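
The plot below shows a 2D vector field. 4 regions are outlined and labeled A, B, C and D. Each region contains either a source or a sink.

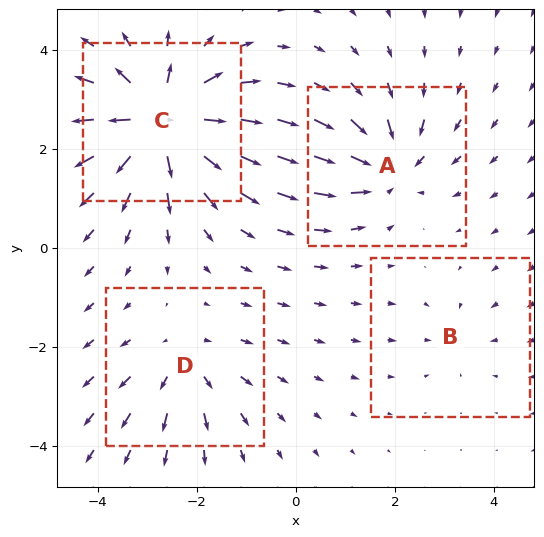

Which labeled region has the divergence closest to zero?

Divergence at each region's feature centre — A: about -5, B: about -2, C: about +8, D: about +4. Region B is closest to zero.

B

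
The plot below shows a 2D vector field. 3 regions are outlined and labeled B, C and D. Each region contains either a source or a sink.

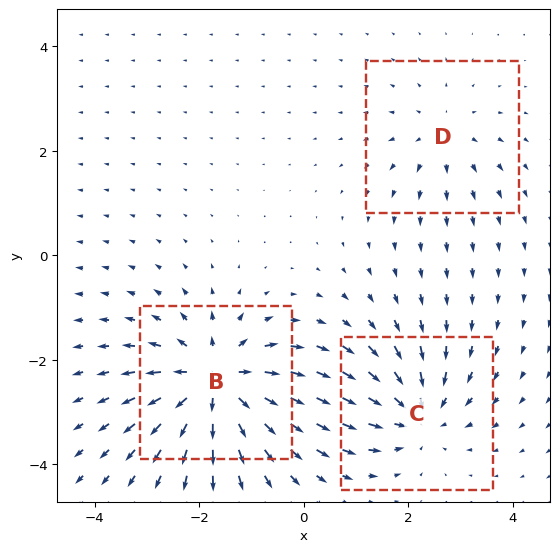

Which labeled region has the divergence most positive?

Divergence at each region's feature centre — B: about +5, C: about -4, D: about +2. Region B is most positive.

B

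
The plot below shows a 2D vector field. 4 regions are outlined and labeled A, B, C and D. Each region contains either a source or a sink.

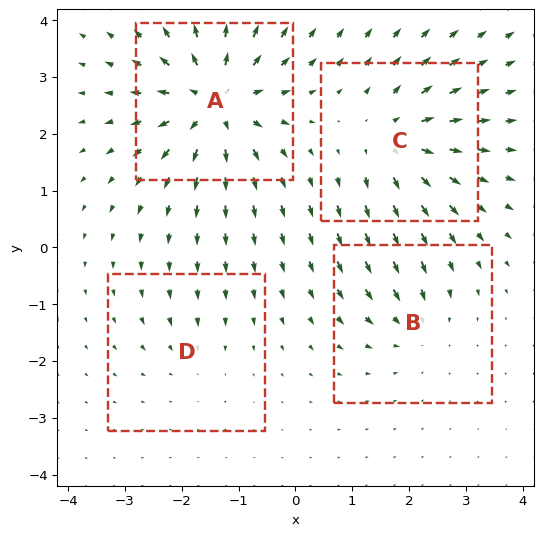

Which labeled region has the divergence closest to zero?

D

Divergence at each region's feature centre — A: about +8, B: about -4, C: about +6, D: about -2. Region D is closest to zero.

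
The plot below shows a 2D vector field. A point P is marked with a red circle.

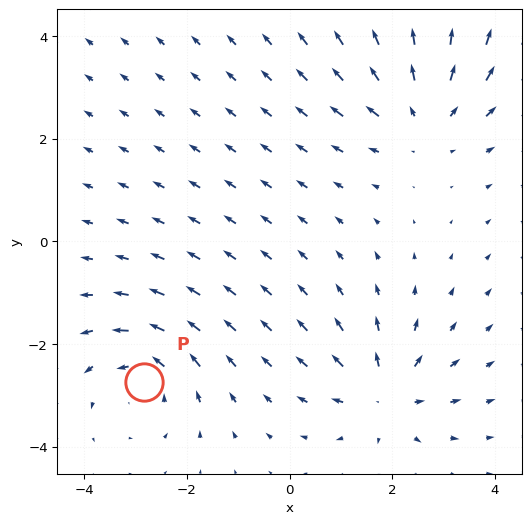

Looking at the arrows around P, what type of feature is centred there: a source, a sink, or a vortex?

vortex

At P (-2.8, -2.7) the arrows circulate counterclockwise. Divergence ≈0, curl about +4 — near-zero divergence with nonzero curl is a vortex.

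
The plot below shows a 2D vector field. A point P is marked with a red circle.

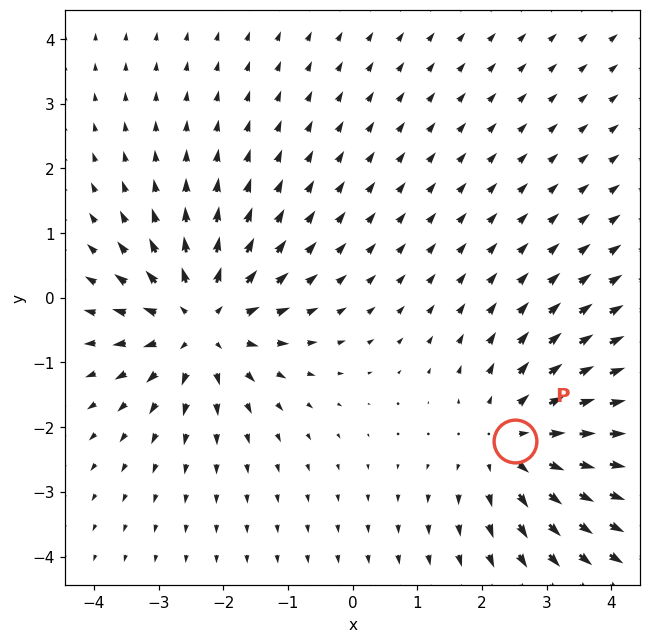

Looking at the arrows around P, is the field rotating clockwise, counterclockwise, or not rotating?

not rotating

Near P at (2.5, -2.2) the arrows show no circulation. The curl there is ≈0.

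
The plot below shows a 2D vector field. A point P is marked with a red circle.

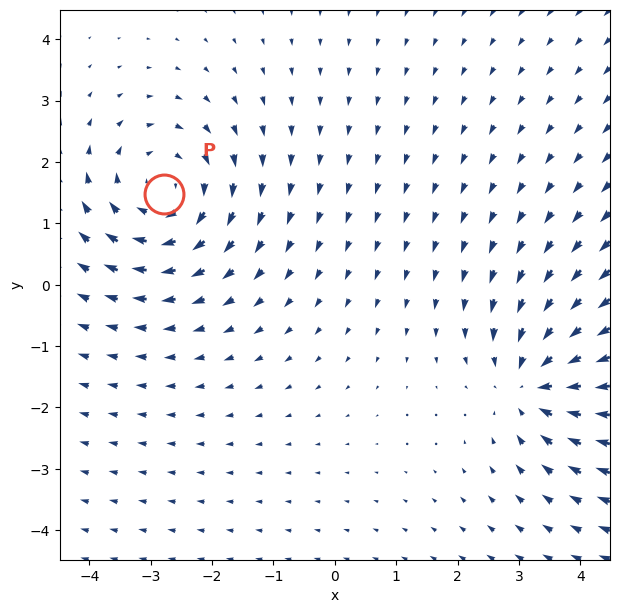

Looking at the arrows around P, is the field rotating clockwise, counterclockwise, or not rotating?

clockwise

Near P at (-2.8, 1.5) the arrows circulate clockwise. The curl (z-component) there is about -4; negative curl means clockwise rotation.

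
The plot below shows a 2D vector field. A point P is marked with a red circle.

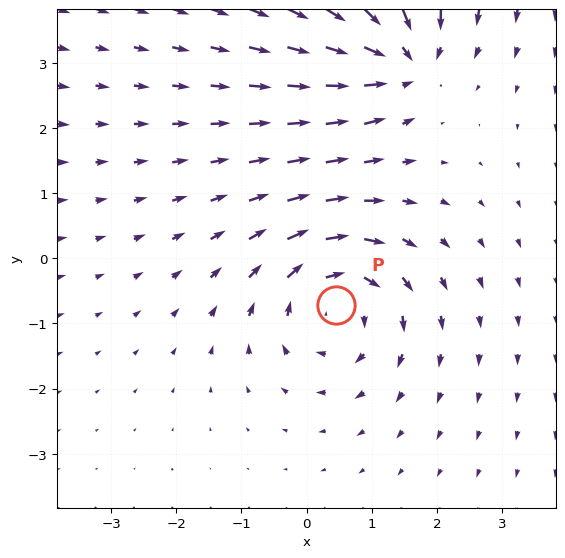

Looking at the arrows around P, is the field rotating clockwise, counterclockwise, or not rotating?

Near P at (0.5, -0.7) the arrows circulate clockwise. The curl (z-component) there is about -5; negative curl means clockwise rotation.

clockwise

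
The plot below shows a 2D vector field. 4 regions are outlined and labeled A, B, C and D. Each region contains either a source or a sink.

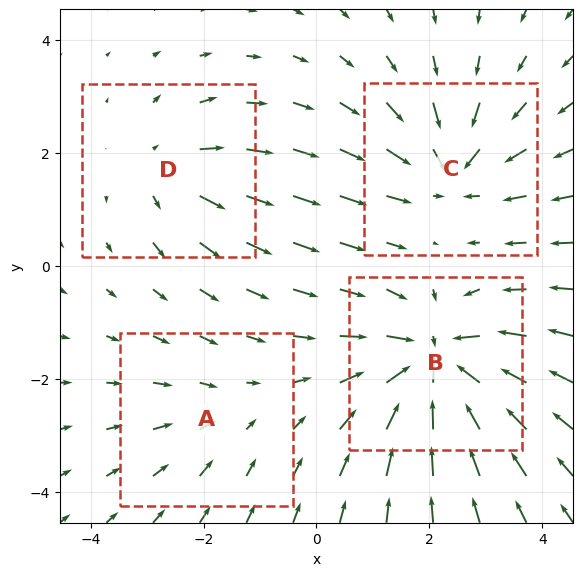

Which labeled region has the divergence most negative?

B

Divergence at each region's feature centre — A: about -2, B: about -7, C: about -5, D: about +3. Region B is most negative.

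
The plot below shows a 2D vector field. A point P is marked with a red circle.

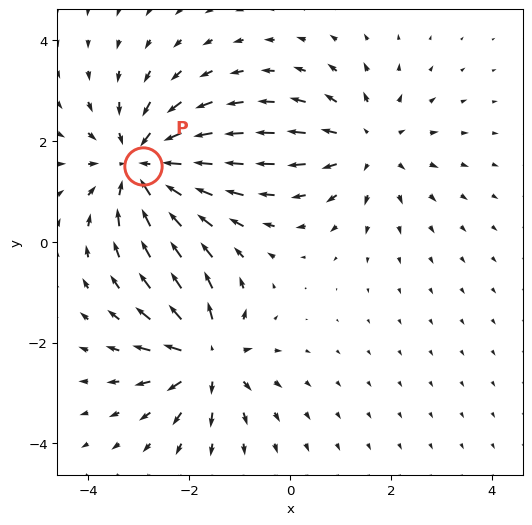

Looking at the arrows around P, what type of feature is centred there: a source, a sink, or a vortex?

At P (-2.9, 1.5) the arrows converge inward. Divergence about -4, curl ≈0 — negative divergence with near-zero curl is a sink.

sink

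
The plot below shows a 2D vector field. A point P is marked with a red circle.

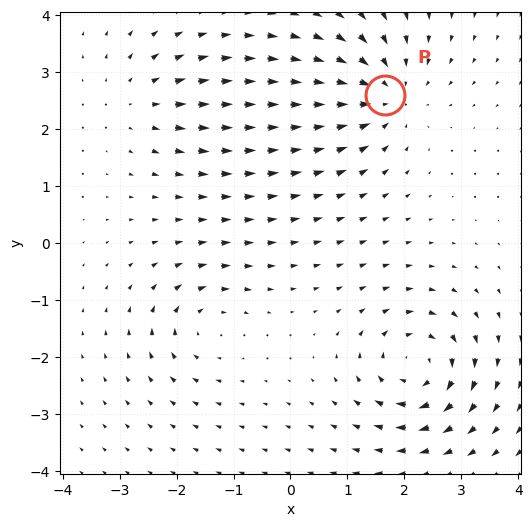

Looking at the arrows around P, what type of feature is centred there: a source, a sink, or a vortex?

sink

At P (1.7, 2.6) the arrows converge inward. Divergence about -5, curl ≈0 — negative divergence with near-zero curl is a sink.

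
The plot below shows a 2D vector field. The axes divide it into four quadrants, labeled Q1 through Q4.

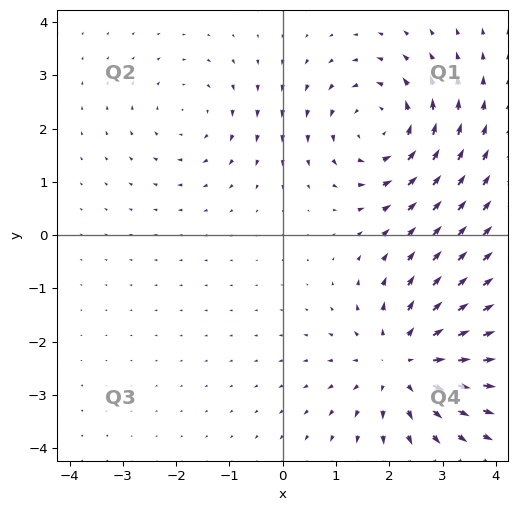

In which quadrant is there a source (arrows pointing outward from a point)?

The source sits at approximately (2.3, -2.4), which lies in quadrant Q4. The divergence there is about +4, positive as expected for a source.

Q4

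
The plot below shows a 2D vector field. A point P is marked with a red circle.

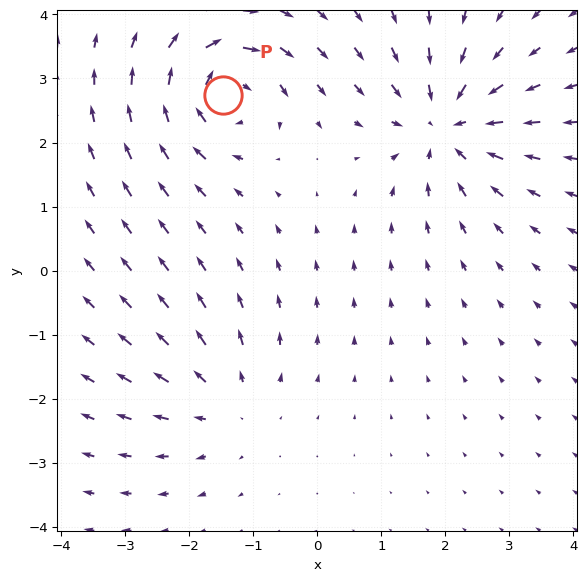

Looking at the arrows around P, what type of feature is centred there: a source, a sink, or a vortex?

vortex

At P (-1.5, 2.7) the arrows circulate clockwise. Divergence ≈0, curl about -5 — near-zero divergence with nonzero curl is a vortex.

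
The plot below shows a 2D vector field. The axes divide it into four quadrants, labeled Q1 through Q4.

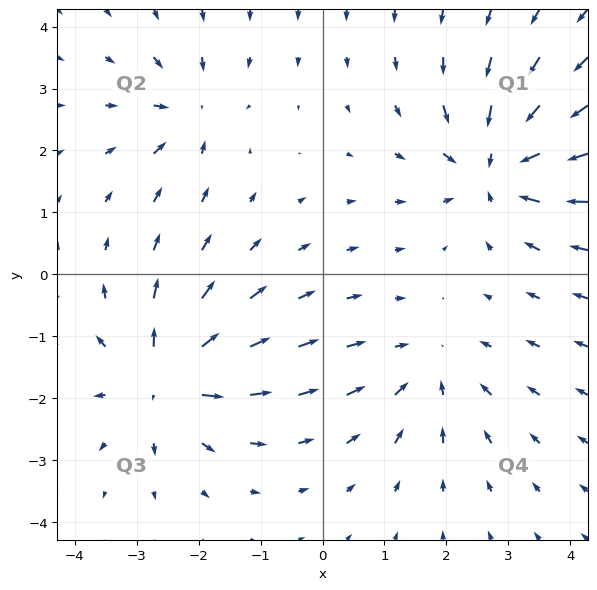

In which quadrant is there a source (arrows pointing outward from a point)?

Q3

The source sits at approximately (-2.5, -1.7), which lies in quadrant Q3. The divergence there is about +5, positive as expected for a source.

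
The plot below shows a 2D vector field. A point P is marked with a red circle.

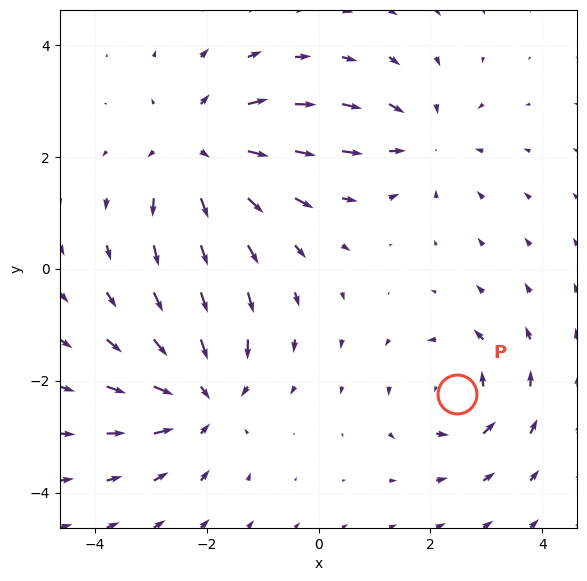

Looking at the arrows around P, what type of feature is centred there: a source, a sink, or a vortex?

vortex

At P (2.5, -2.2) the arrows circulate counterclockwise. Divergence ≈0, curl about +4 — near-zero divergence with nonzero curl is a vortex.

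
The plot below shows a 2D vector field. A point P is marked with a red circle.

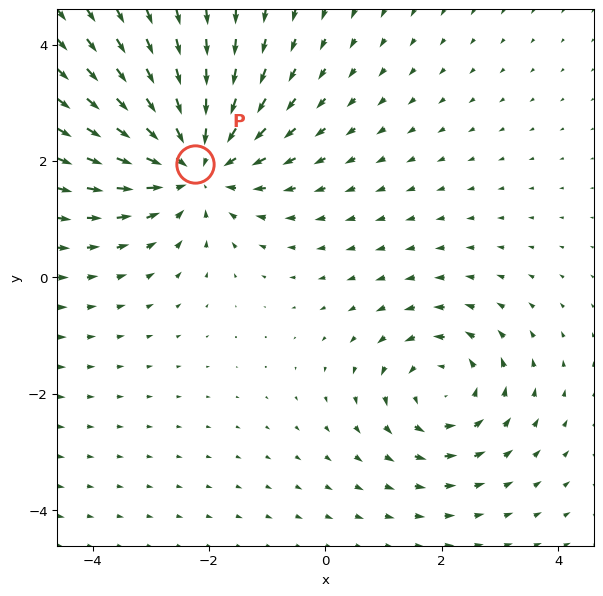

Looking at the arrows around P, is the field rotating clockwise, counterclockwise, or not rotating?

not rotating

Near P at (-2.2, 2.0) the arrows show no circulation. The curl there is ≈0.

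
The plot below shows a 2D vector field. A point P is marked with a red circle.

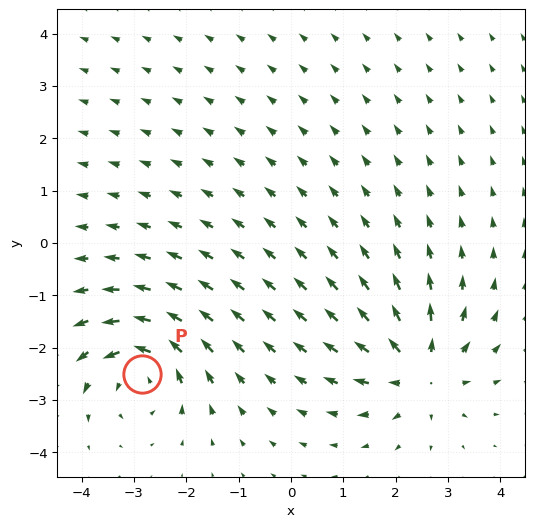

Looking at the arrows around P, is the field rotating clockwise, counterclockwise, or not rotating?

counterclockwise

Near P at (-2.9, -2.5) the arrows circulate counterclockwise. The curl (z-component) there is about +6; positive curl means counterclockwise rotation.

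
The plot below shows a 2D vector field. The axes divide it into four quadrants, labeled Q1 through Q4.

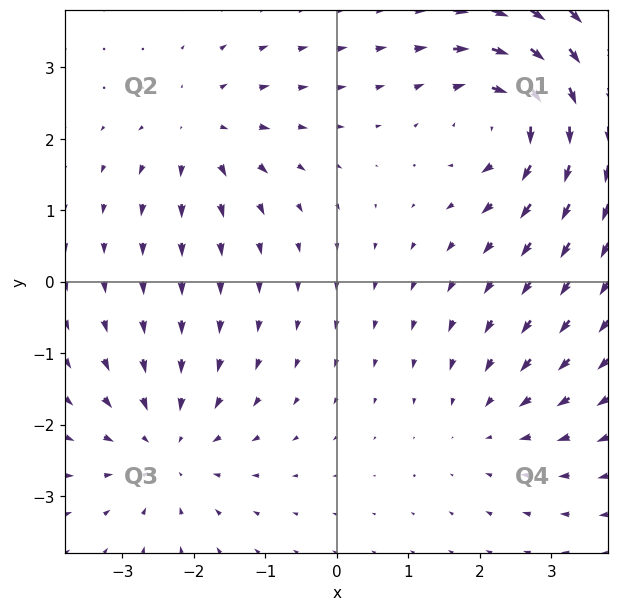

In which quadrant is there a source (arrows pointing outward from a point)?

The source sits at approximately (-1.9, 2.1), which lies in quadrant Q2. The divergence there is about +4, positive as expected for a source.

Q2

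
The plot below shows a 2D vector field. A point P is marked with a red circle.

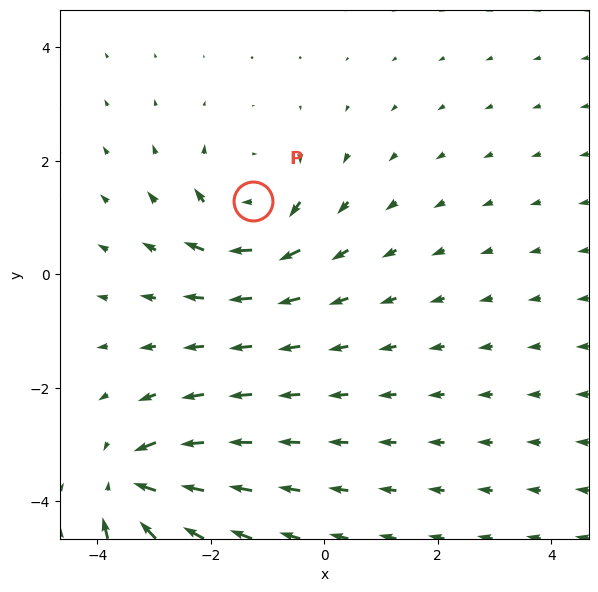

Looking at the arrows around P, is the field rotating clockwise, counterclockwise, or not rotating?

clockwise

Near P at (-1.3, 1.3) the arrows circulate clockwise. The curl (z-component) there is about -4; negative curl means clockwise rotation.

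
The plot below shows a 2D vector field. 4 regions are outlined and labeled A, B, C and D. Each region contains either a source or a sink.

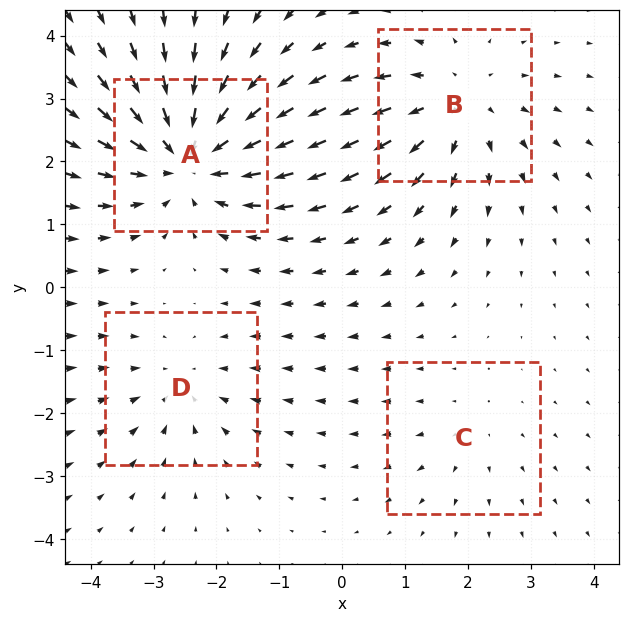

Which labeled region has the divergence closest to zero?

C

Divergence at each region's feature centre — A: about -6, B: about +4, C: about +2, D: about -3. Region C is closest to zero.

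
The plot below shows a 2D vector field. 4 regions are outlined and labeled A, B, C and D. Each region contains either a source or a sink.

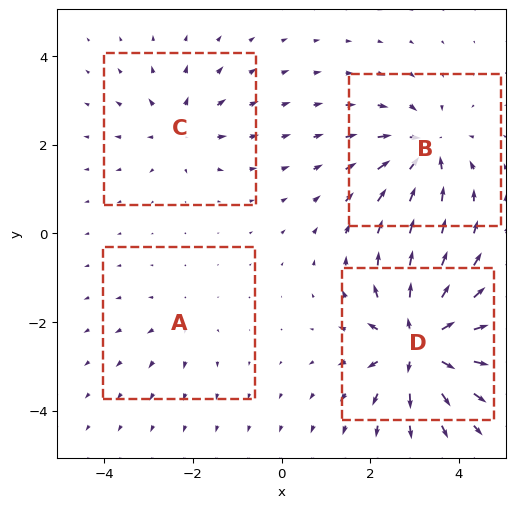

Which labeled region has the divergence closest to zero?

Divergence at each region's feature centre — A: about +2, B: about -6, C: about +4, D: about +8. Region A is closest to zero.

A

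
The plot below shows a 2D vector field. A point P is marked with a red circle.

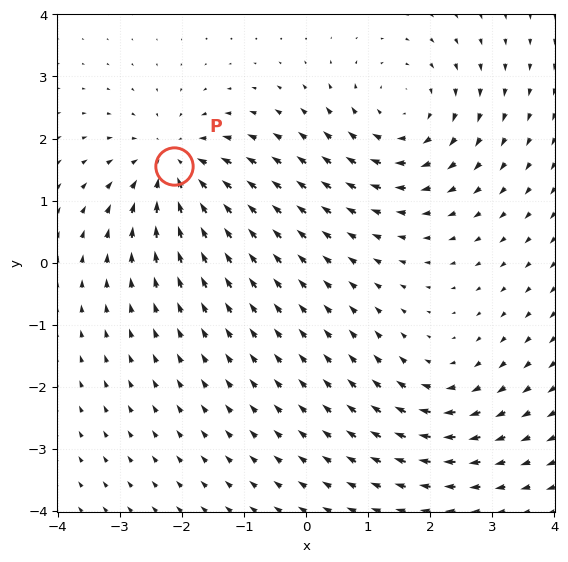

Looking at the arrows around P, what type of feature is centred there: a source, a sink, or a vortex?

sink

At P (-2.1, 1.6) the arrows converge inward. Divergence about -5, curl ≈0 — negative divergence with near-zero curl is a sink.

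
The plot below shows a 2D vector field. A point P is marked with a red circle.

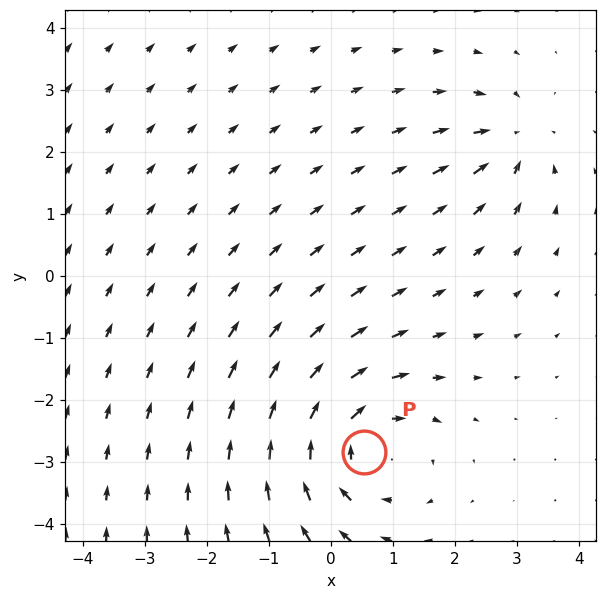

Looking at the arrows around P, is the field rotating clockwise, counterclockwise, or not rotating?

clockwise

Near P at (0.5, -2.8) the arrows circulate clockwise. The curl (z-component) there is about -4; negative curl means clockwise rotation.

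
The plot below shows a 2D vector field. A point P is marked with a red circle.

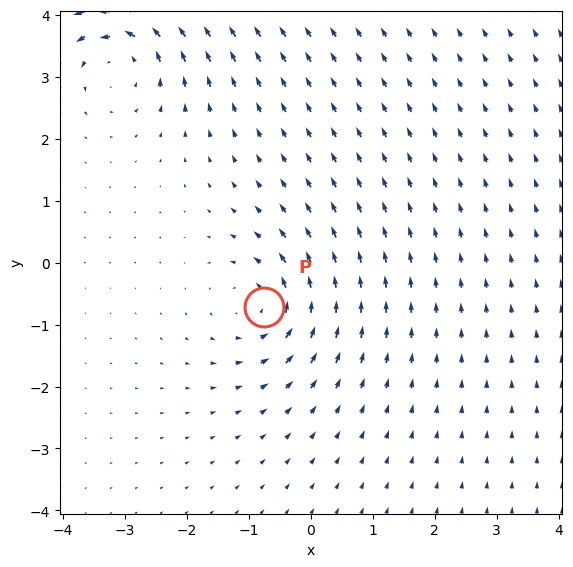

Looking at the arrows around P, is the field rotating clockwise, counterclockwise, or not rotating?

counterclockwise

Near P at (-0.8, -0.7) the arrows circulate counterclockwise. The curl (z-component) there is about +5; positive curl means counterclockwise rotation.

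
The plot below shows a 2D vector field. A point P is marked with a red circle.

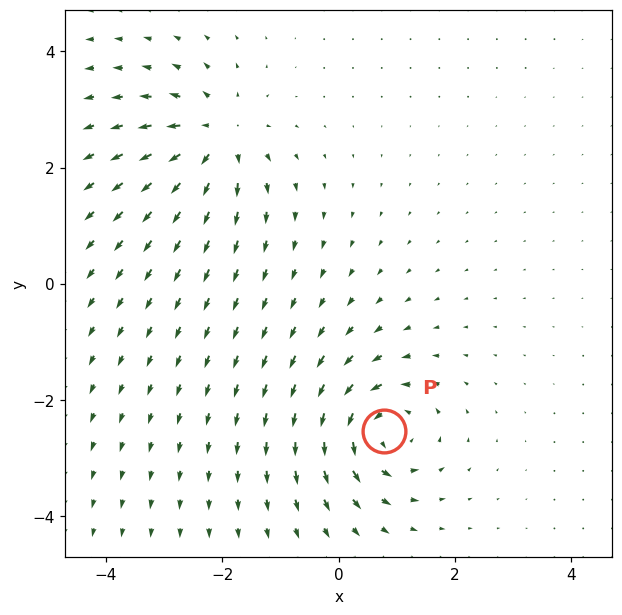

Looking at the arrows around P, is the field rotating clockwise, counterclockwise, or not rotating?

counterclockwise

Near P at (0.8, -2.5) the arrows circulate counterclockwise. The curl (z-component) there is about +7; positive curl means counterclockwise rotation.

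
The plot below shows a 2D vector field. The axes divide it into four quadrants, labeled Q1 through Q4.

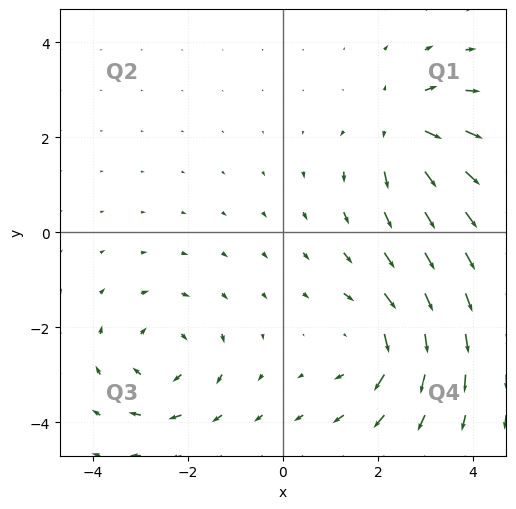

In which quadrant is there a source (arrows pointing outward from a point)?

Q1

The source sits at approximately (2.5, 2.2), which lies in quadrant Q1. The divergence there is about +4, positive as expected for a source.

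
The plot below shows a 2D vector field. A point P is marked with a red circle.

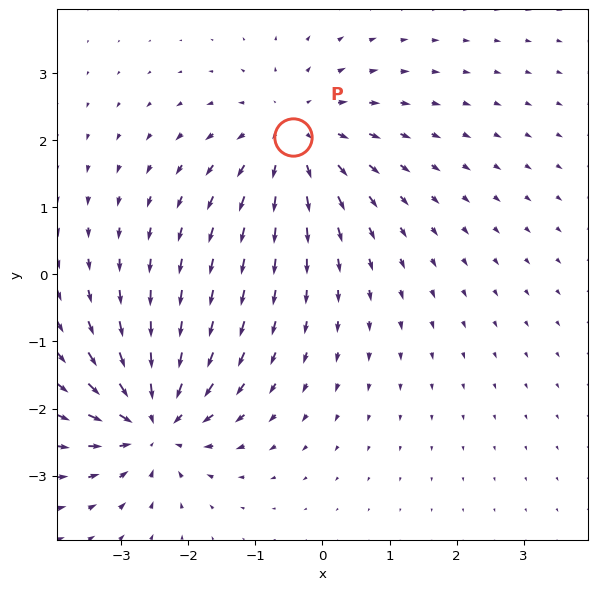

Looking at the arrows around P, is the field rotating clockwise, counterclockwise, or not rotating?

Near P at (-0.4, 2.1) the arrows show no circulation. The curl there is ≈0.

not rotating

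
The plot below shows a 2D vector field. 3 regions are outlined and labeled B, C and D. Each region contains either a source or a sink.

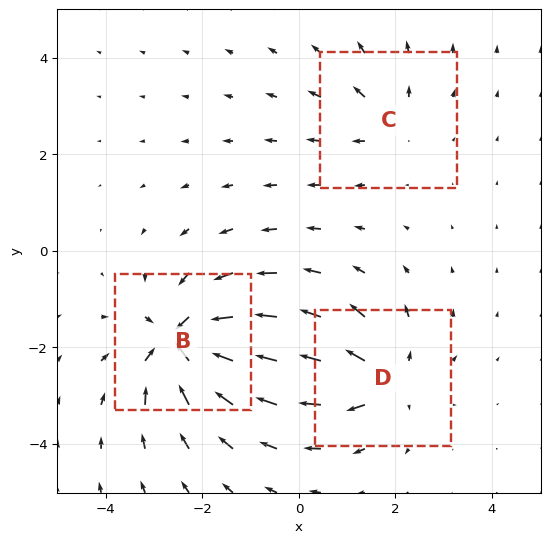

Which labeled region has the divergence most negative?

B

Divergence at each region's feature centre — B: about -6, C: about +2, D: about +4. Region B is most negative.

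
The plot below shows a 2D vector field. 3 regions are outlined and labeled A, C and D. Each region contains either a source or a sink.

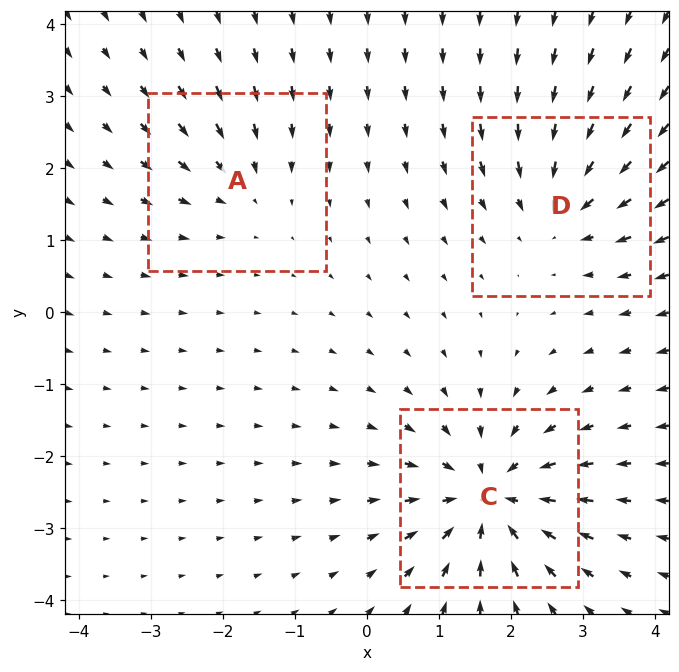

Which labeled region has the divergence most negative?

Divergence at each region's feature centre — A: about -2, C: about -5, D: about -4. Region C is most negative.

C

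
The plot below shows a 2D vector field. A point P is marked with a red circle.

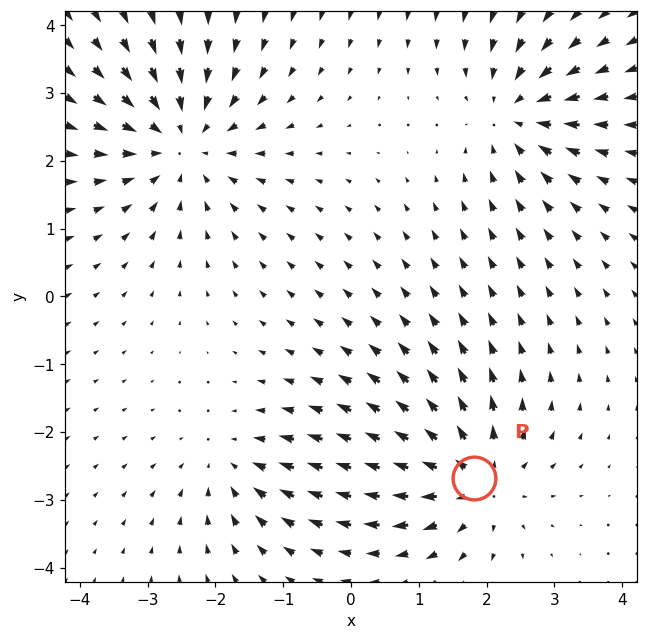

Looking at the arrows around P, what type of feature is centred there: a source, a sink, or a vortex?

At P (1.8, -2.7) the arrows spread outward. Divergence about +5, curl ≈0 — positive divergence with near-zero curl is a source.

source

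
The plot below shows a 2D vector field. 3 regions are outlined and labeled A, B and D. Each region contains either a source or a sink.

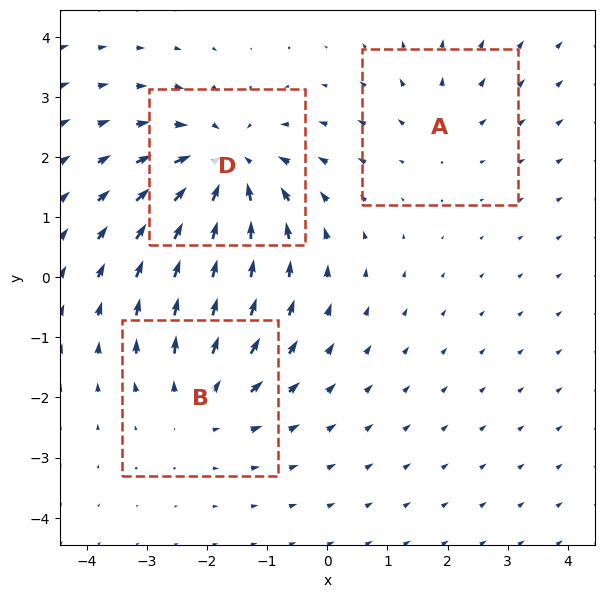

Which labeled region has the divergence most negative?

Divergence at each region's feature centre — A: about +2, B: about +3, D: about -5. Region D is most negative.

D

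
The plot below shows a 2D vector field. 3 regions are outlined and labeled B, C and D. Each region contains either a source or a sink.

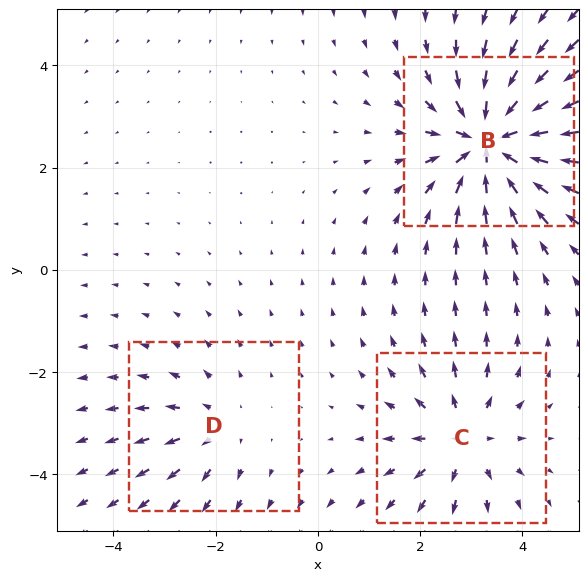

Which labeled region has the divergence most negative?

Divergence at each region's feature centre — B: about -5, C: about +3, D: about +2. Region B is most negative.

B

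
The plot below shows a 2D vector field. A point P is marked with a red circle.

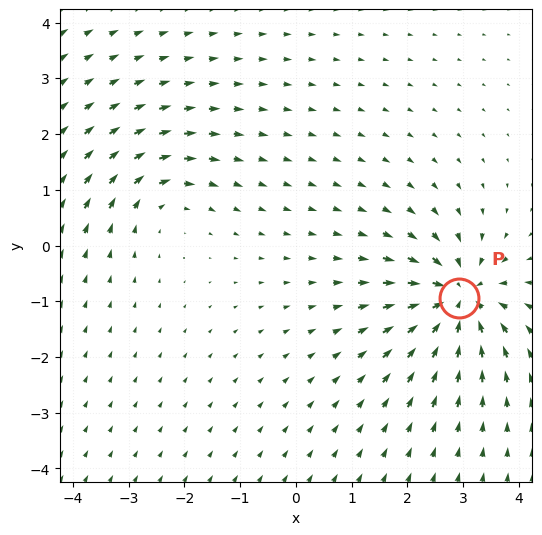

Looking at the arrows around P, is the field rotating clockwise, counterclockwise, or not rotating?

Near P at (2.9, -0.9) the arrows show no circulation. The curl there is ≈0.

not rotating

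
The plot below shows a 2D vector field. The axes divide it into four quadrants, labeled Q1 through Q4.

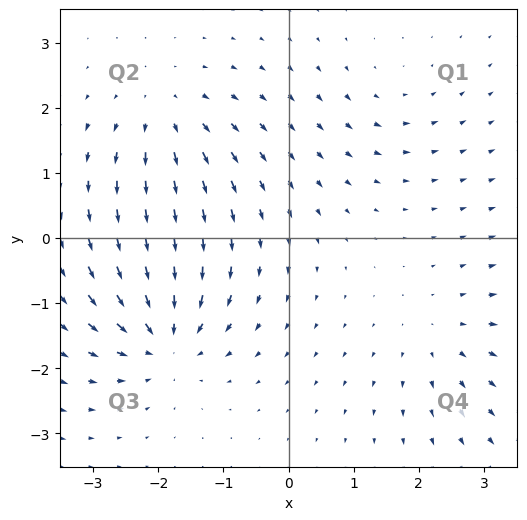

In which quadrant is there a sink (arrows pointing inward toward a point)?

The sink sits at approximately (-1.9, -1.5), which lies in quadrant Q3. The divergence there is about -7, negative as expected for a sink.

Q3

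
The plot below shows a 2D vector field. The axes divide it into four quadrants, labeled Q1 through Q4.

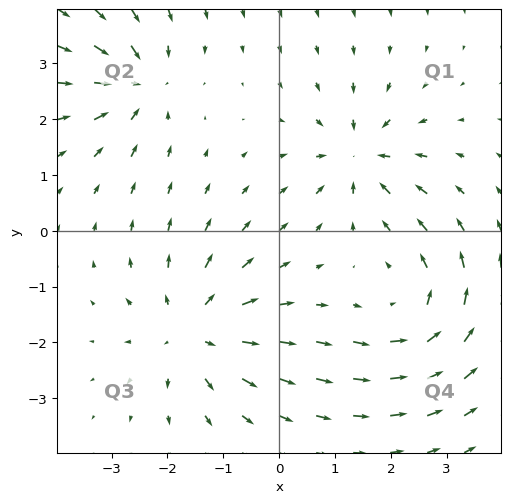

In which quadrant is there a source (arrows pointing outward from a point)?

The source sits at approximately (-1.5, -1.8), which lies in quadrant Q3. The divergence there is about +3, positive as expected for a source.

Q3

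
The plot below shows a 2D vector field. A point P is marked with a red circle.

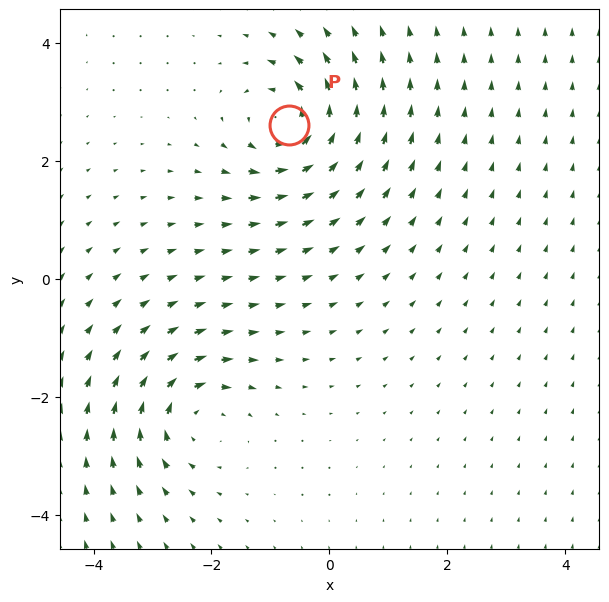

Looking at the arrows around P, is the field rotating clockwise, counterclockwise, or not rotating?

Near P at (-0.7, 2.6) the arrows circulate counterclockwise. The curl (z-component) there is about +4; positive curl means counterclockwise rotation.

counterclockwise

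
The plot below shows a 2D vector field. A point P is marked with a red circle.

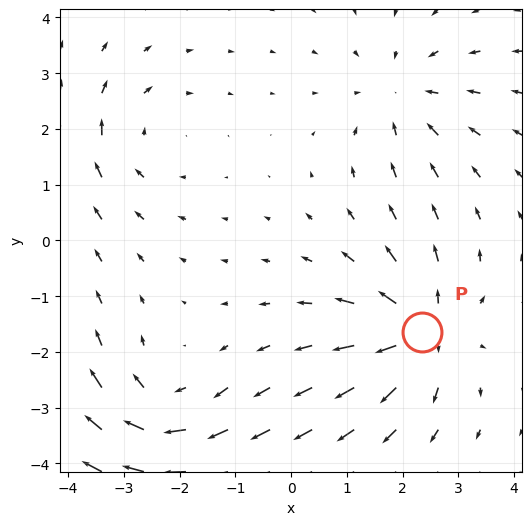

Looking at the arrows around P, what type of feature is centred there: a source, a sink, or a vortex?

At P (2.4, -1.6) the arrows spread outward. Divergence about +6, curl ≈0 — positive divergence with near-zero curl is a source.

source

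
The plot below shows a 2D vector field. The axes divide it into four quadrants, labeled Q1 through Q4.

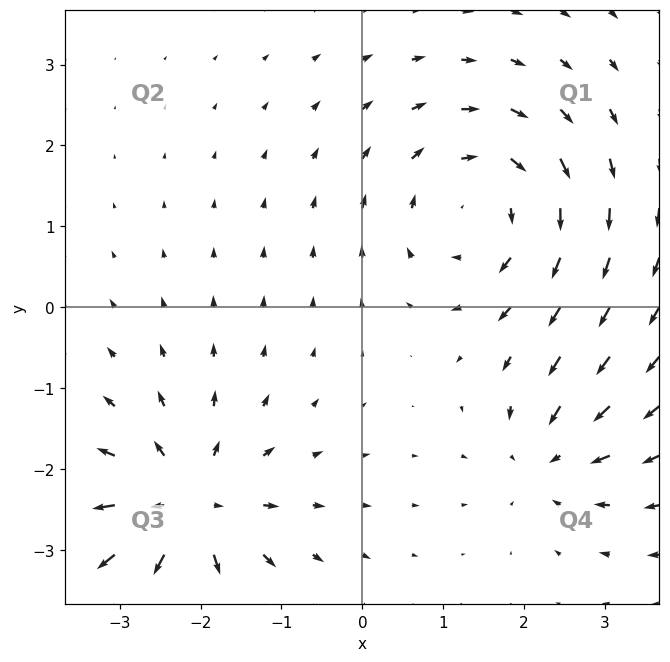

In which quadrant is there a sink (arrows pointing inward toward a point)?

Q4

The sink sits at approximately (2.3, -1.9), which lies in quadrant Q4. The divergence there is about -4, negative as expected for a sink.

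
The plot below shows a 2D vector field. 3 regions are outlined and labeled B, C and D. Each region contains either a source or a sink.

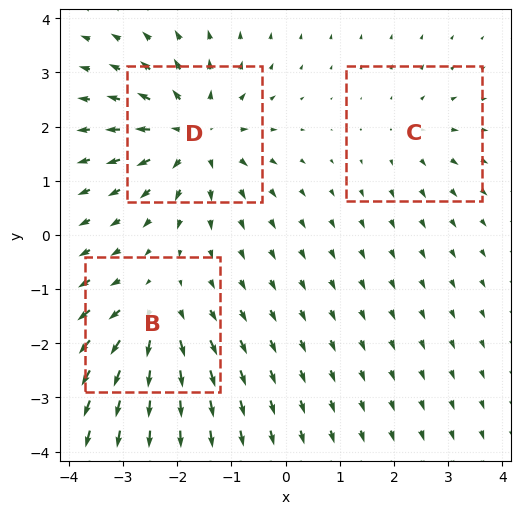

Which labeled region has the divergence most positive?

Divergence at each region's feature centre — B: about +4, C: about +2, D: about +5. Region D is most positive.

D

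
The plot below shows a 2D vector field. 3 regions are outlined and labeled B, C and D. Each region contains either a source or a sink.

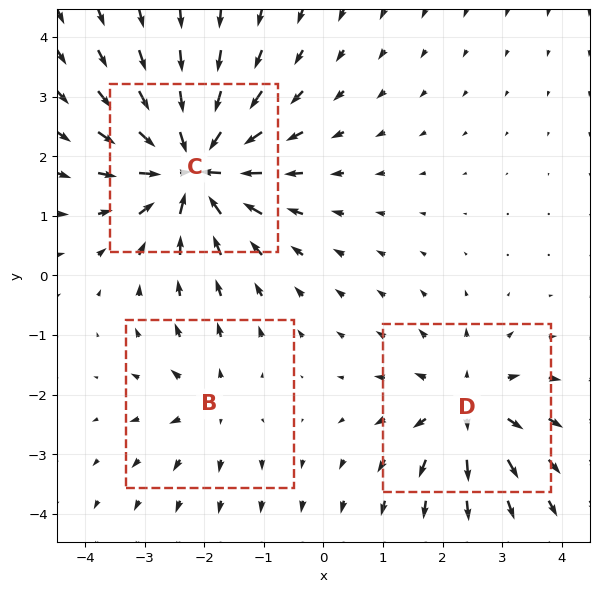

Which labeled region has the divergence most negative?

C

Divergence at each region's feature centre — B: about +3, C: about -6, D: about +4. Region C is most negative.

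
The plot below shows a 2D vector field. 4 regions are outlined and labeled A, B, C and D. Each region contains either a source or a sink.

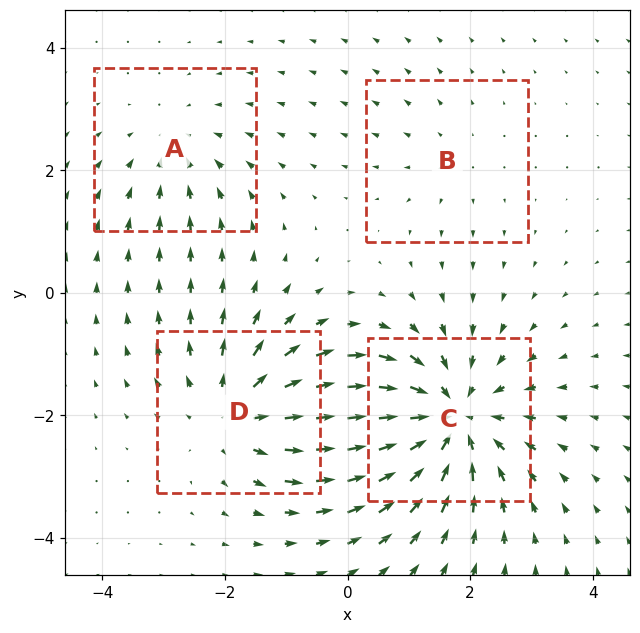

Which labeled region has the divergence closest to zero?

Divergence at each region's feature centre — A: about -3, B: about +2, C: about -7, D: about +5. Region B is closest to zero.

B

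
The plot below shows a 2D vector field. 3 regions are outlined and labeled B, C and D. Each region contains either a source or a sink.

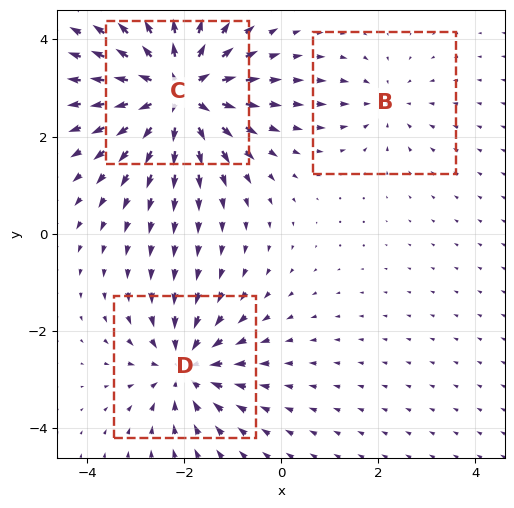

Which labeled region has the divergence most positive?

C

Divergence at each region's feature centre — B: about -2, C: about +6, D: about -4. Region C is most positive.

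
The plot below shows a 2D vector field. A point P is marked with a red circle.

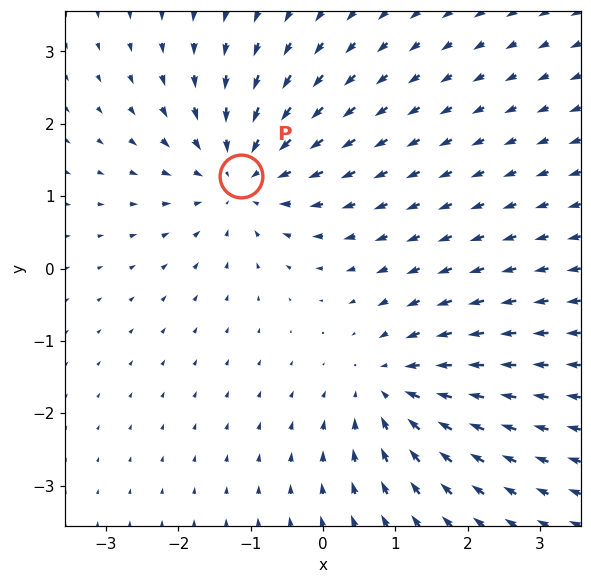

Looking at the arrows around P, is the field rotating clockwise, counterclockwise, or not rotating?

Near P at (-1.1, 1.3) the arrows show no circulation. The curl there is ≈0.

not rotating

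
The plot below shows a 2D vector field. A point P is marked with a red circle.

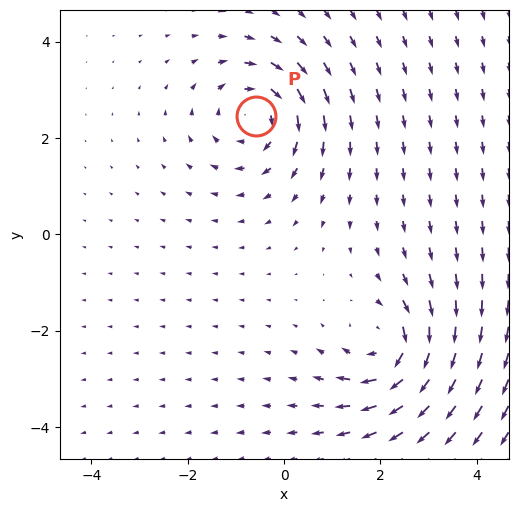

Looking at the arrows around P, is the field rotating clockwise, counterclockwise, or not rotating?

Near P at (-0.6, 2.5) the arrows circulate clockwise. The curl (z-component) there is about -4; negative curl means clockwise rotation.

clockwise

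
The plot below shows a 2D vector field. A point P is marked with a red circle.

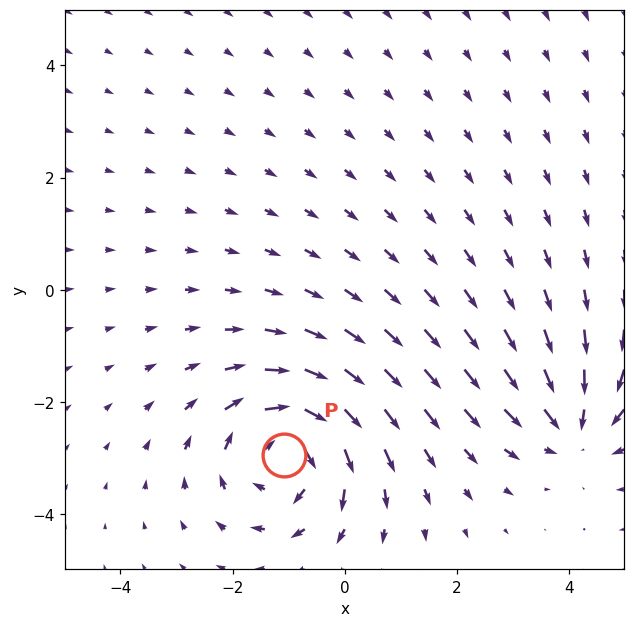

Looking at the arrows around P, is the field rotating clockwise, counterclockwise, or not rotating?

clockwise

Near P at (-1.1, -2.9) the arrows circulate clockwise. The curl (z-component) there is about -4; negative curl means clockwise rotation.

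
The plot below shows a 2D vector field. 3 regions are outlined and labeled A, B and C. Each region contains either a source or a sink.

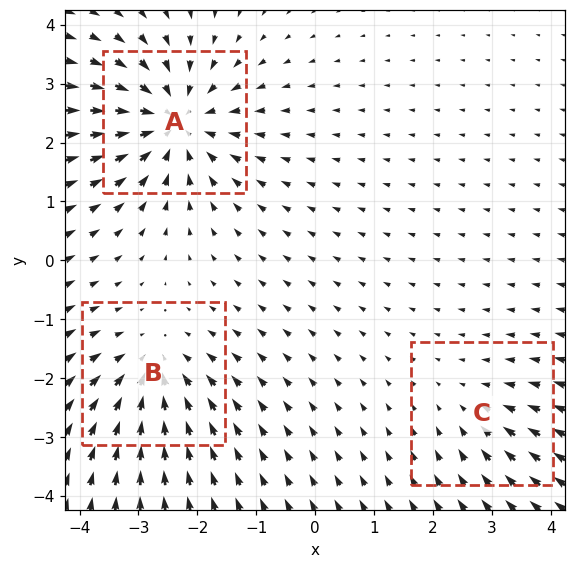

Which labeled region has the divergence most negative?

Divergence at each region's feature centre — A: about -5, B: about -4, C: about -2. Region A is most negative.

A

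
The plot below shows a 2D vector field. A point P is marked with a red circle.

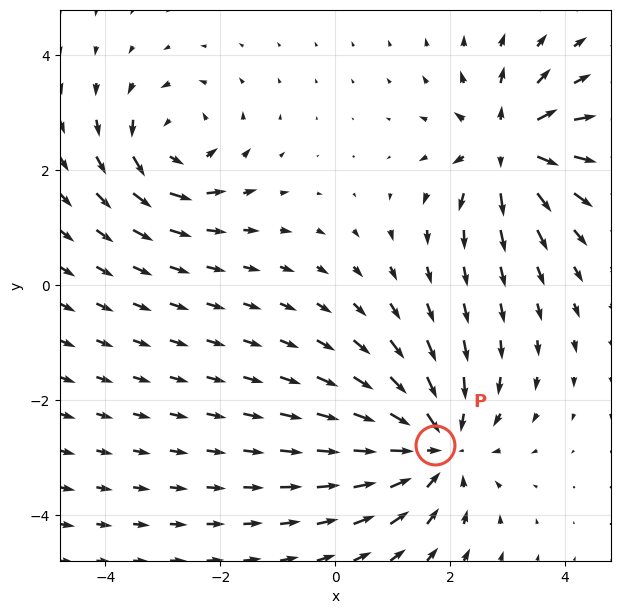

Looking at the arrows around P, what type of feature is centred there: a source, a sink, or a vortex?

At P (1.7, -2.8) the arrows converge inward. Divergence about -4, curl ≈0 — negative divergence with near-zero curl is a sink.

sink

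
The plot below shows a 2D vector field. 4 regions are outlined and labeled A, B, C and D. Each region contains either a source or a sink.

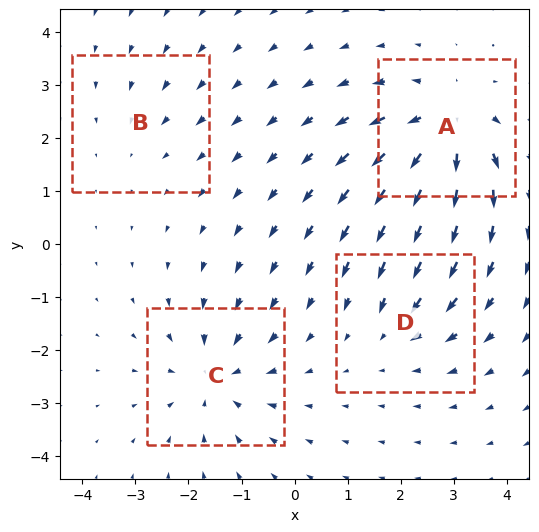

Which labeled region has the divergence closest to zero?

Divergence at each region's feature centre — A: about +6, B: about -2, C: about -5, D: about -3. Region B is closest to zero.

B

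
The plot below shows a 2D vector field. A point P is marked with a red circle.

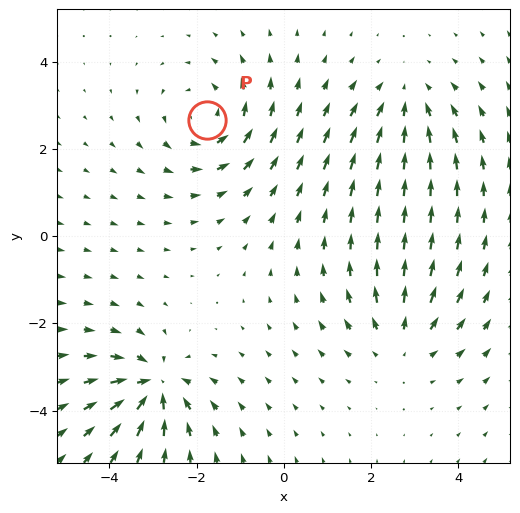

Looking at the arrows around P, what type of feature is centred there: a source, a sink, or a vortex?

At P (-1.7, 2.7) the arrows circulate counterclockwise. Divergence ≈0, curl about +4 — near-zero divergence with nonzero curl is a vortex.

vortex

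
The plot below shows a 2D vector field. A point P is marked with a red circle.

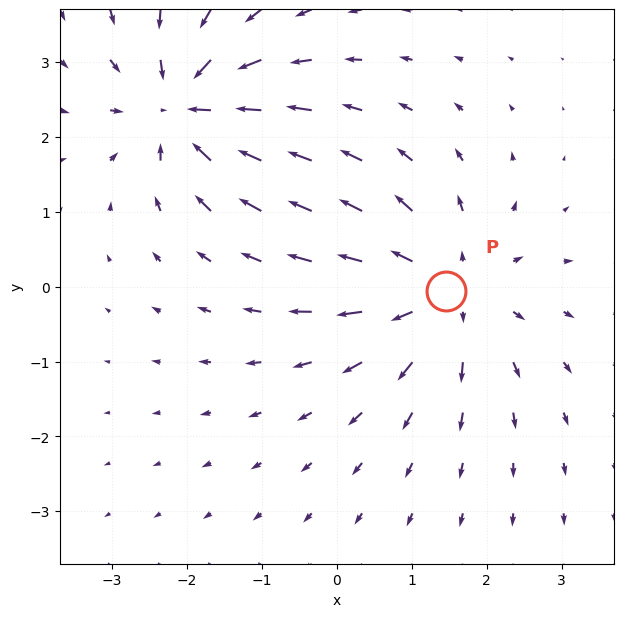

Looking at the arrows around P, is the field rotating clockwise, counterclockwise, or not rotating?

Near P at (1.5, -0.1) the arrows show no circulation. The curl there is ≈0.

not rotating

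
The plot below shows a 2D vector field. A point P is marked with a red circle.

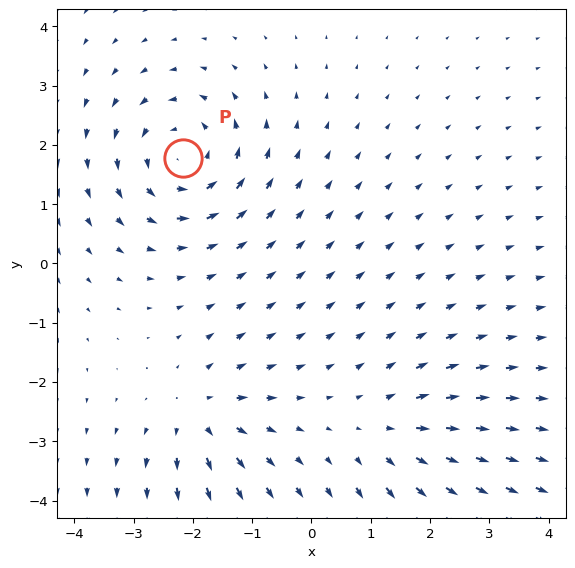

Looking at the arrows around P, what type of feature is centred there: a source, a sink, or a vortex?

At P (-2.2, 1.8) the arrows circulate counterclockwise. Divergence ≈0, curl about +5 — near-zero divergence with nonzero curl is a vortex.

vortex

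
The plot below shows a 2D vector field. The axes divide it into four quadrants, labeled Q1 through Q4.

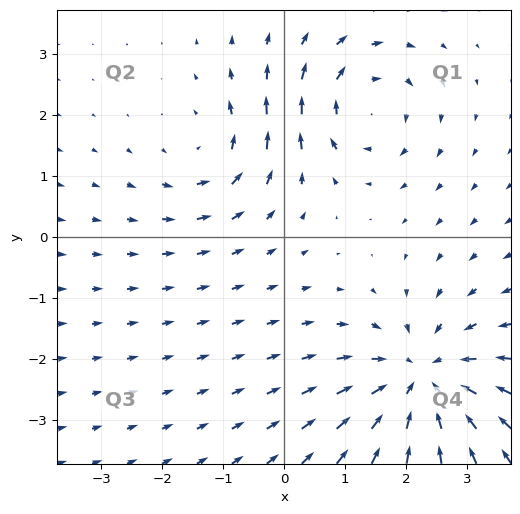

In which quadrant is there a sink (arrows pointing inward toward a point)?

Q4

The sink sits at approximately (2.3, -2.4), which lies in quadrant Q4. The divergence there is about -5, negative as expected for a sink.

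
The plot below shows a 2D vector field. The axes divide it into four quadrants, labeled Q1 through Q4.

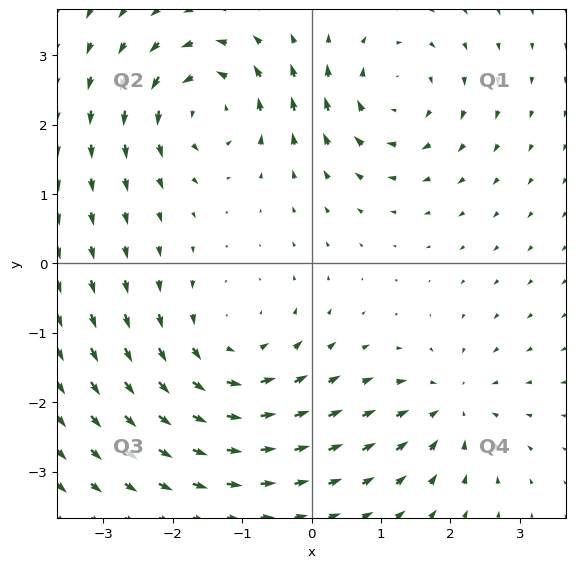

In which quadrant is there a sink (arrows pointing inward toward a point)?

The sink sits at approximately (2.0, -2.1), which lies in quadrant Q4. The divergence there is about -4, negative as expected for a sink.

Q4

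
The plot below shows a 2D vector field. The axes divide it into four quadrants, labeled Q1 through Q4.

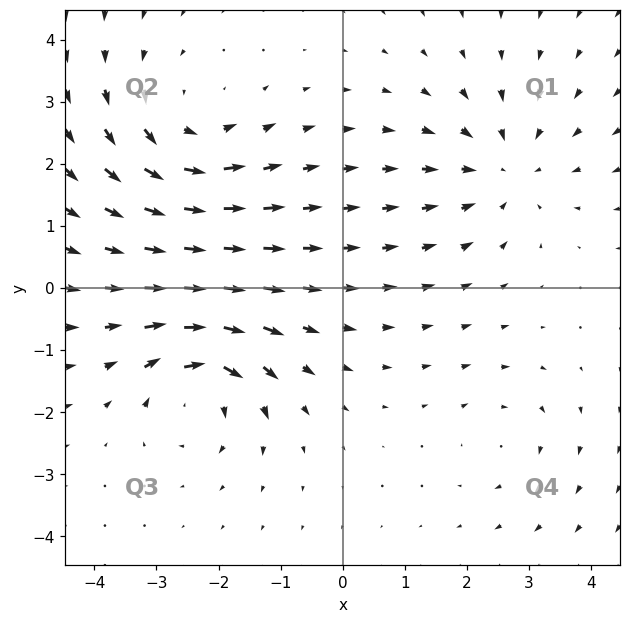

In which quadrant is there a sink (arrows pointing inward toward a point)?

Q1

The sink sits at approximately (2.6, 1.9), which lies in quadrant Q1. The divergence there is about -4, negative as expected for a sink.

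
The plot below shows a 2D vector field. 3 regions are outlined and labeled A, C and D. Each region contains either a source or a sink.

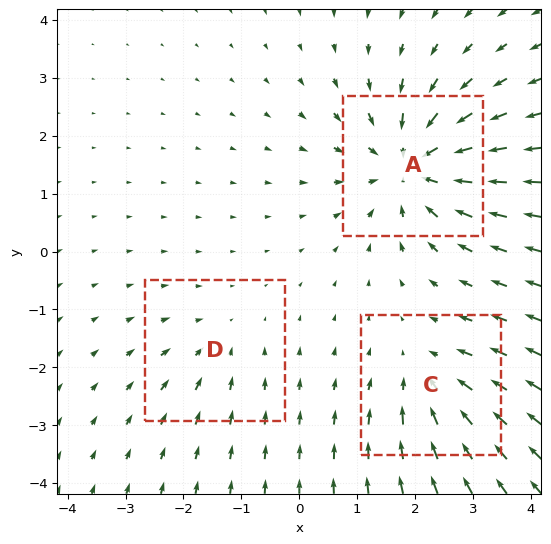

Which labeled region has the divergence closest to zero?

D

Divergence at each region's feature centre — A: about -5, C: about -3, D: about -2. Region D is closest to zero.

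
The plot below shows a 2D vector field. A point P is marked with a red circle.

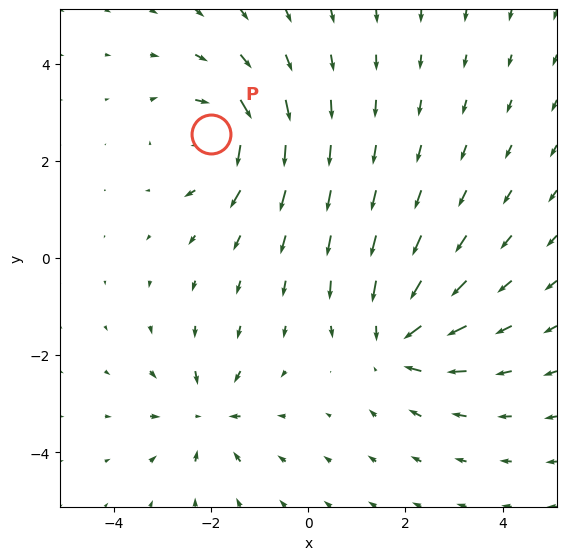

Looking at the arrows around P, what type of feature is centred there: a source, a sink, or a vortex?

At P (-2.0, 2.6) the arrows circulate clockwise. Divergence ≈0, curl about -6 — near-zero divergence with nonzero curl is a vortex.

vortex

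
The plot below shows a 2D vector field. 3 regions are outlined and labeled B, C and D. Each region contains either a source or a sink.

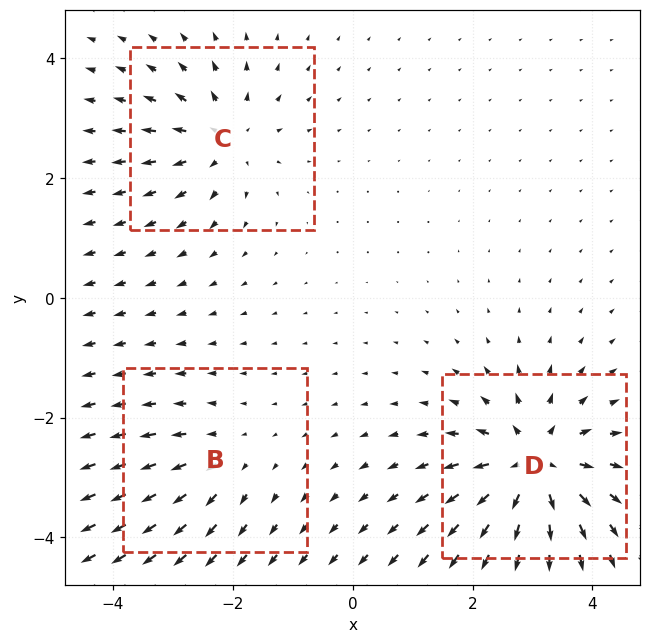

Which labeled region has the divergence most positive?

Divergence at each region's feature centre — B: about +2, C: about +4, D: about +6. Region D is most positive.

D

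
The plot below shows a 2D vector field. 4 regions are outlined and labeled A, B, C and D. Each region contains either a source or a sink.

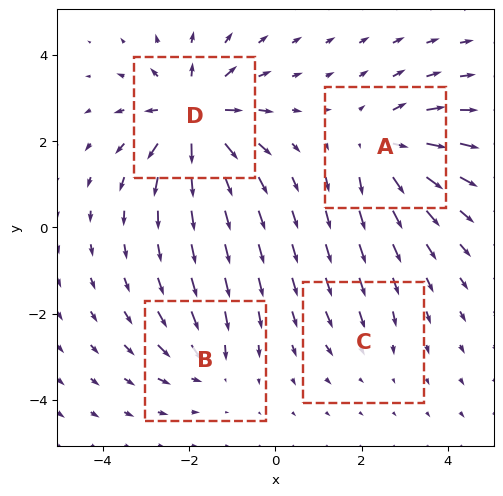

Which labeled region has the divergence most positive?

Divergence at each region's feature centre — A: about +5, B: about -4, C: about -2, D: about +8. Region D is most positive.

D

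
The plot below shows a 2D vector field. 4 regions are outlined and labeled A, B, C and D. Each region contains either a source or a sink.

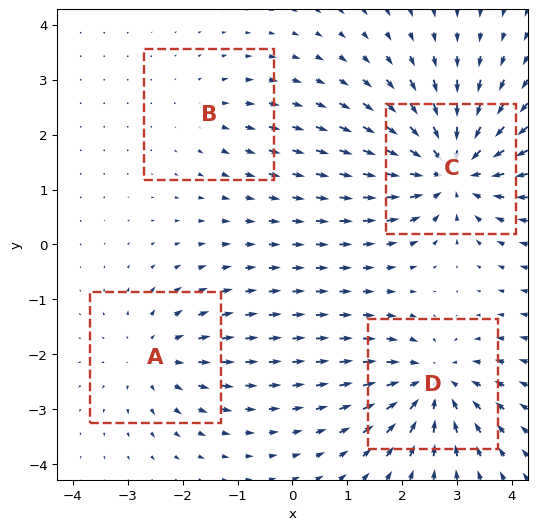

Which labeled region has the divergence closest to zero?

Divergence at each region's feature centre — A: about +4, B: about +2, C: about -7, D: about -6. Region B is closest to zero.

B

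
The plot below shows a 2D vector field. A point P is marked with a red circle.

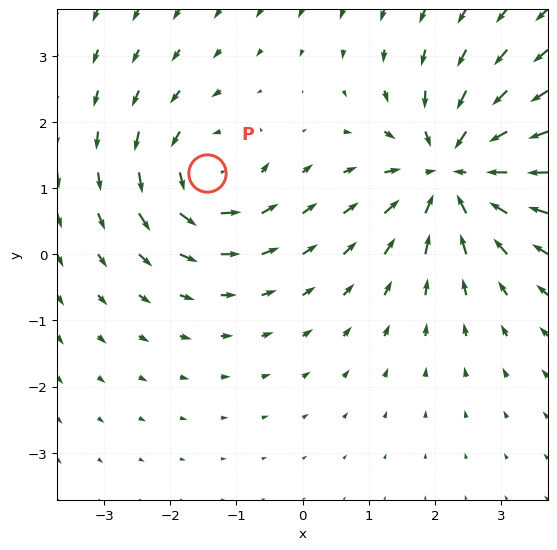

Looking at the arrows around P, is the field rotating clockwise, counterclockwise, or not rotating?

Near P at (-1.4, 1.2) the arrows circulate counterclockwise. The curl (z-component) there is about +4; positive curl means counterclockwise rotation.

counterclockwise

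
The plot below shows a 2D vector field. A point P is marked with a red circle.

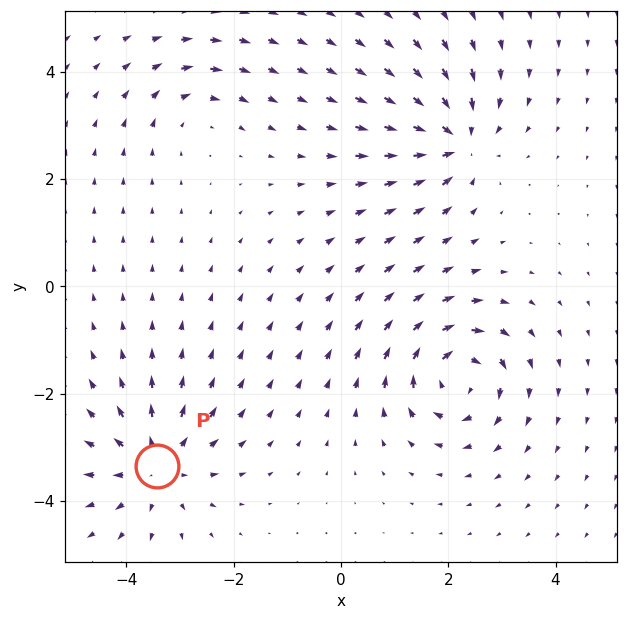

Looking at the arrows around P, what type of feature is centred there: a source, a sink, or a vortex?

At P (-3.4, -3.3) the arrows spread outward. Divergence about +5, curl ≈0 — positive divergence with near-zero curl is a source.

source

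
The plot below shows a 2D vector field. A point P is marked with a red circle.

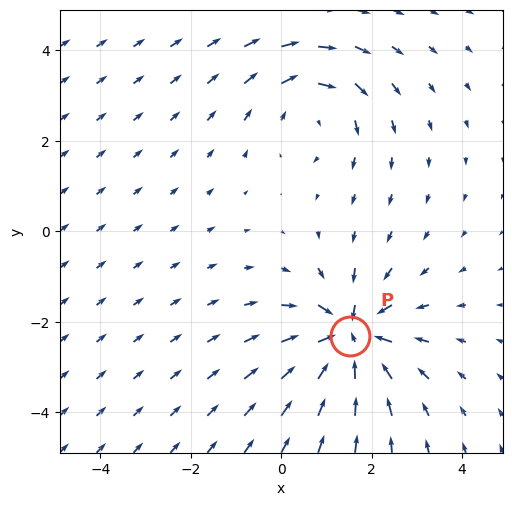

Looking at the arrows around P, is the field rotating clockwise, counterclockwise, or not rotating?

Near P at (1.5, -2.3) the arrows show no circulation. The curl there is ≈0.

not rotating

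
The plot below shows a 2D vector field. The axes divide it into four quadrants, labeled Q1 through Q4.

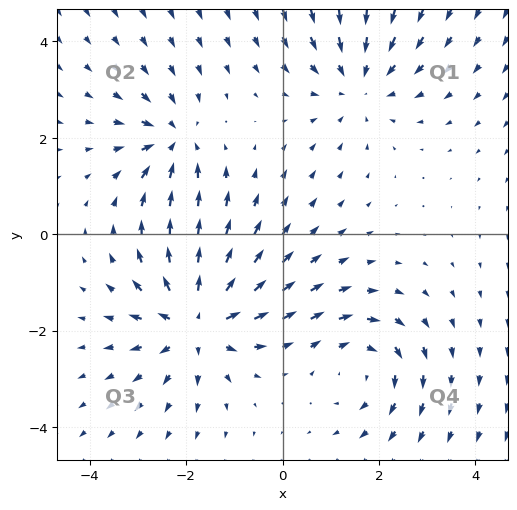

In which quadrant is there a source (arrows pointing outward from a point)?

The source sits at approximately (-1.8, -1.8), which lies in quadrant Q3. The divergence there is about +5, positive as expected for a source.

Q3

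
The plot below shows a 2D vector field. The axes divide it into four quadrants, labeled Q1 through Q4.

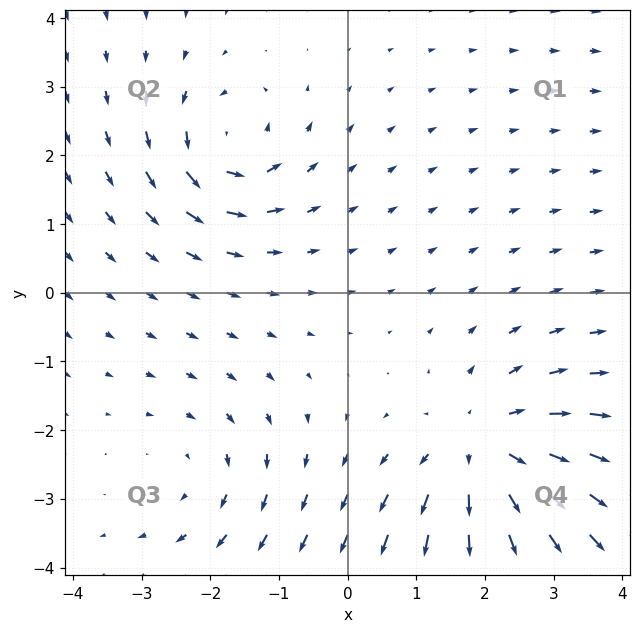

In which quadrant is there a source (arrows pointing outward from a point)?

The source sits at approximately (2.0, -2.3), which lies in quadrant Q4. The divergence there is about +4, positive as expected for a source.

Q4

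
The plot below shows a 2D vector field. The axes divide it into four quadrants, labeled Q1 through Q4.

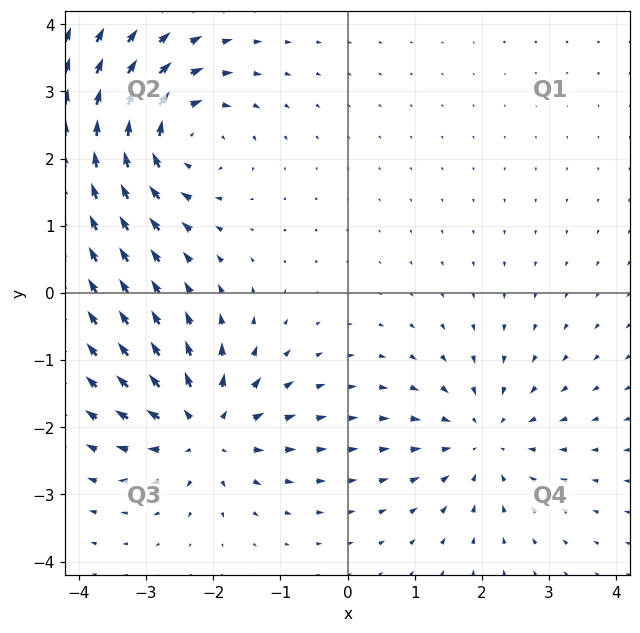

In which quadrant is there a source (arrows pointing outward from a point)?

The source sits at approximately (-2.1, -2.0), which lies in quadrant Q3. The divergence there is about +6, positive as expected for a source.

Q3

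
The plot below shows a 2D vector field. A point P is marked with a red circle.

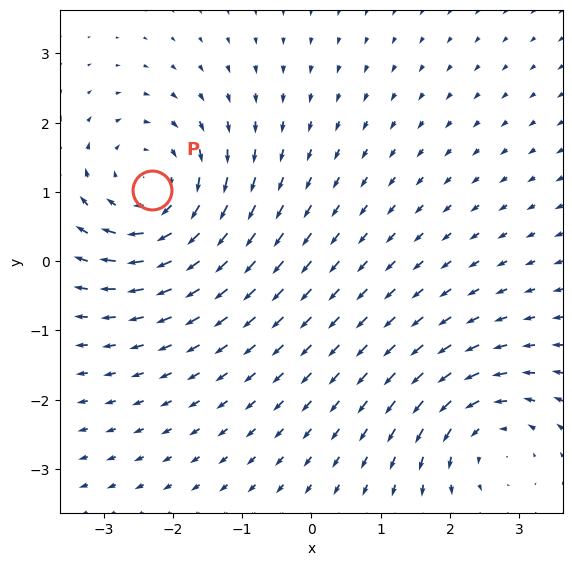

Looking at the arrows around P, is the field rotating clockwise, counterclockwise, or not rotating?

clockwise

Near P at (-2.3, 1.0) the arrows circulate clockwise. The curl (z-component) there is about -4; negative curl means clockwise rotation.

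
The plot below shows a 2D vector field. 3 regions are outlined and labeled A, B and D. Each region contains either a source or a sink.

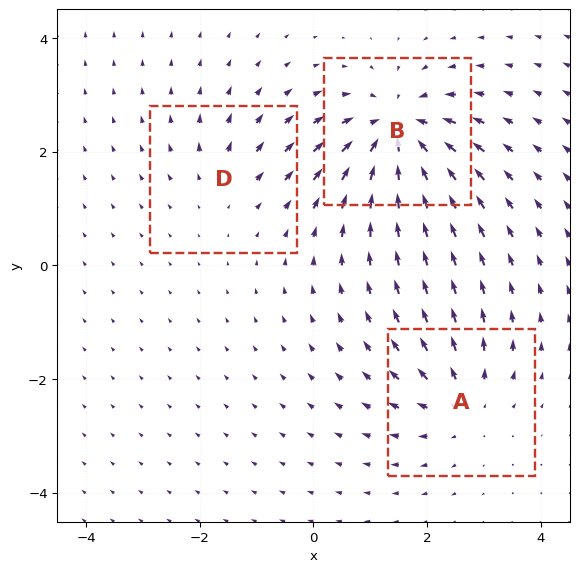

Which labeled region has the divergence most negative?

B

Divergence at each region's feature centre — A: about +4, B: about -6, D: about +2. Region B is most negative.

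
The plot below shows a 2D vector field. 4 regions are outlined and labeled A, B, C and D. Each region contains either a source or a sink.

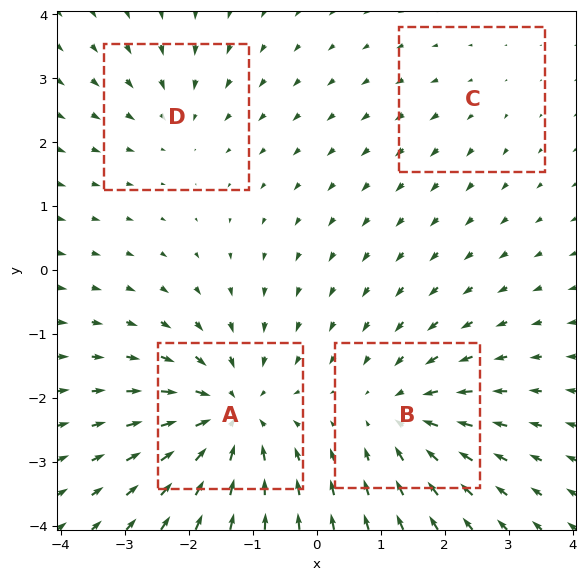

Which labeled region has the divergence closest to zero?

C

Divergence at each region's feature centre — A: about -7, B: about -5, C: about +2, D: about -3. Region C is closest to zero.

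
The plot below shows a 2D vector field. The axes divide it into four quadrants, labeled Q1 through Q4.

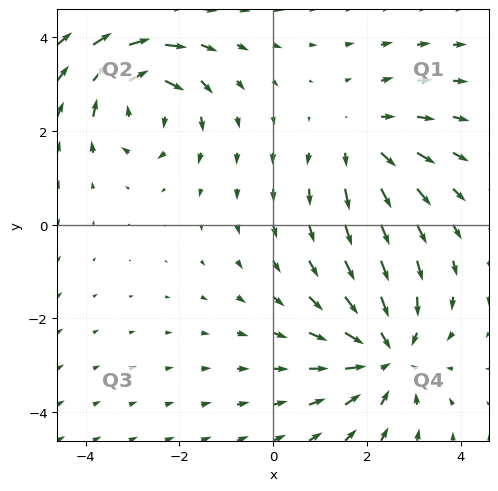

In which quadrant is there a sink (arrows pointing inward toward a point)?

Q4

The sink sits at approximately (2.4, -2.8), which lies in quadrant Q4. The divergence there is about -4, negative as expected for a sink.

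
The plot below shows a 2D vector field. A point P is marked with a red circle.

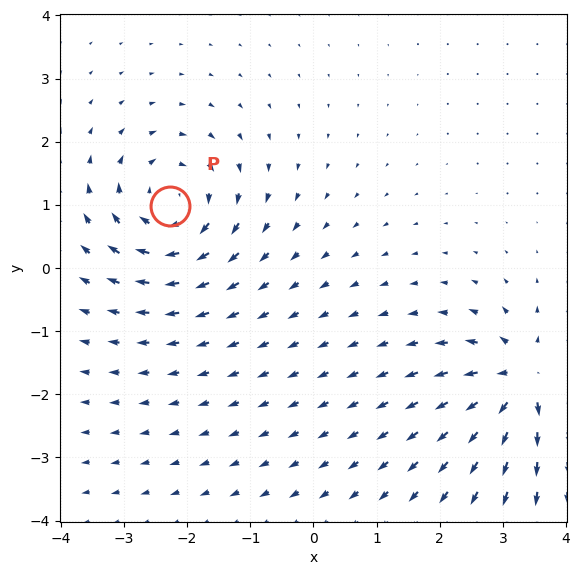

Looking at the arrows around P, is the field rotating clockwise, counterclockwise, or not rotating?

Near P at (-2.3, 1.0) the arrows circulate clockwise. The curl (z-component) there is about -5; negative curl means clockwise rotation.

clockwise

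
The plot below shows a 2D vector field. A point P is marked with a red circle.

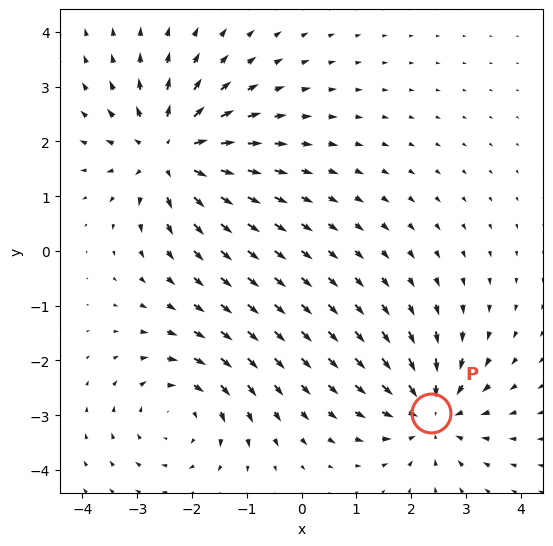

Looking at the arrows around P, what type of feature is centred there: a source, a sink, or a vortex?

At P (2.4, -3.0) the arrows converge inward. Divergence about -4, curl ≈0 — negative divergence with near-zero curl is a sink.

sink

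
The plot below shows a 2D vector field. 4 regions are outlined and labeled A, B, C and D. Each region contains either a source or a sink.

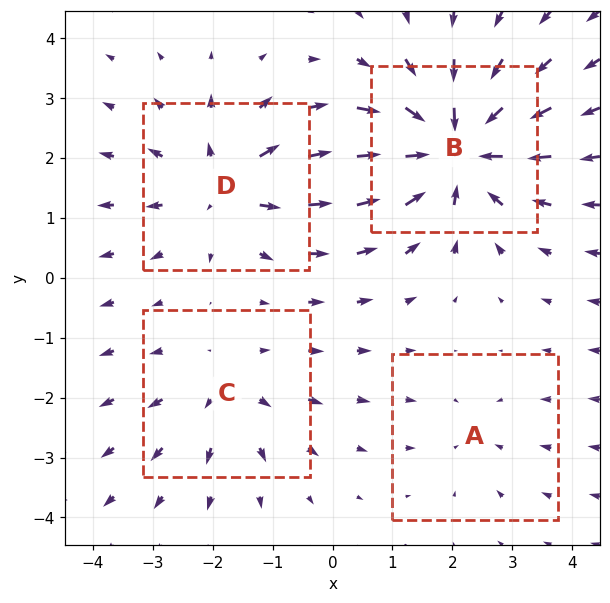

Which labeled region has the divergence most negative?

B

Divergence at each region's feature centre — A: about -2, B: about -6, C: about +3, D: about +4. Region B is most negative.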